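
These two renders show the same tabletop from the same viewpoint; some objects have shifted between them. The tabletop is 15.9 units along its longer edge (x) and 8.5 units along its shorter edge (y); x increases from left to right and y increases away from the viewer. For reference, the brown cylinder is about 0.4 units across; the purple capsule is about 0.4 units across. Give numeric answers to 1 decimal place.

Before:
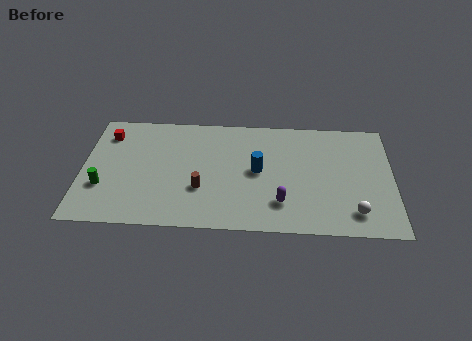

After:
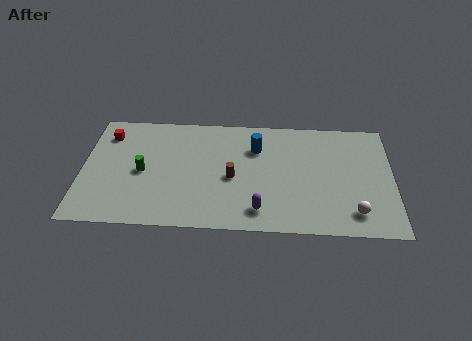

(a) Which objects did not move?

the red cube and the white sphere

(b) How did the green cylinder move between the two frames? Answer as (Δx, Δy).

(2.0, 1.2)

The green cylinder was at about (1.1, 2.8) and moved to about (3.1, 4.0).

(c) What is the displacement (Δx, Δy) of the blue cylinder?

(-0.1, 1.7)

The blue cylinder started near (9.0, 4.4) and ended near (8.9, 6.1).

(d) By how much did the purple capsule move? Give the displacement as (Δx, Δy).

(-1.1, -0.6)

The purple capsule was at about (10.2, 2.1) and moved to about (9.1, 1.5).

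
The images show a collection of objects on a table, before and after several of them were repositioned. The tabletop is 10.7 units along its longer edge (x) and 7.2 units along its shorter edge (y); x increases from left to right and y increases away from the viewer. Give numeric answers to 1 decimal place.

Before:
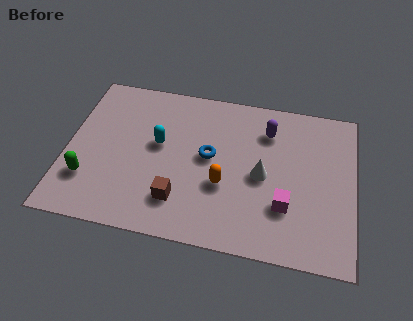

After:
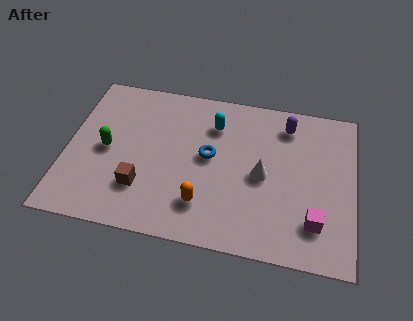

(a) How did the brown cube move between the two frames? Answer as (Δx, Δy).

(-1.4, 0.3)

From the two frames, the brown cube sits at roughly (4.3, 1.7) before and (2.9, 2.0) after.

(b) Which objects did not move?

the blue torus and the white cone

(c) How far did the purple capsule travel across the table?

0.8

The purple capsule moved from about (7.4, 5.5) to (8.1, 5.9), a distance of √(0.7² + 0.4²) ≈ 0.8.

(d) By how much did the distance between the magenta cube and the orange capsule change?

+1.7

They were about 2.4 units apart before and 4.1 after — 1.7 units further apart.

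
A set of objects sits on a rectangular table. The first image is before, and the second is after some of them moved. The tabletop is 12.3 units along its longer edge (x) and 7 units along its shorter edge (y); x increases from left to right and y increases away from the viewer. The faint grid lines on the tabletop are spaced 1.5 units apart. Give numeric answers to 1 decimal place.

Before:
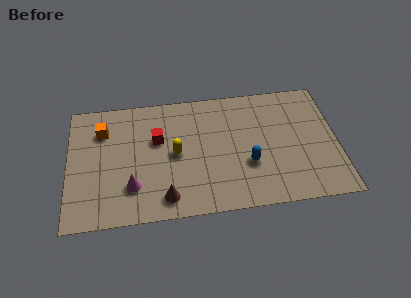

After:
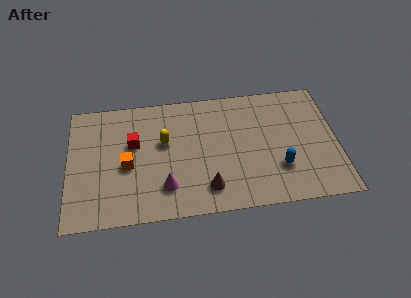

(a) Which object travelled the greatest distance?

the orange cube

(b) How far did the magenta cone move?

1.5

The magenta cone moved from about (2.9, 1.9) to (4.4, 1.7), a distance of √(1.5² + 0.2²) ≈ 1.5.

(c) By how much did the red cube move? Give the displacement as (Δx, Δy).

(-1.1, -0.1)

The red cube was at about (4.1, 4.4) and moved to about (3.0, 4.3).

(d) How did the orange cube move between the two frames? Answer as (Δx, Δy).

(1.1, -2.1)

From the two frames, the orange cube sits at roughly (1.6, 5.2) before and (2.7, 3.1) after.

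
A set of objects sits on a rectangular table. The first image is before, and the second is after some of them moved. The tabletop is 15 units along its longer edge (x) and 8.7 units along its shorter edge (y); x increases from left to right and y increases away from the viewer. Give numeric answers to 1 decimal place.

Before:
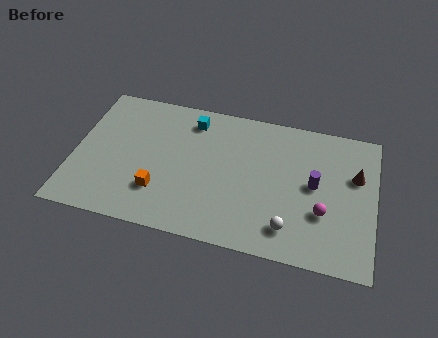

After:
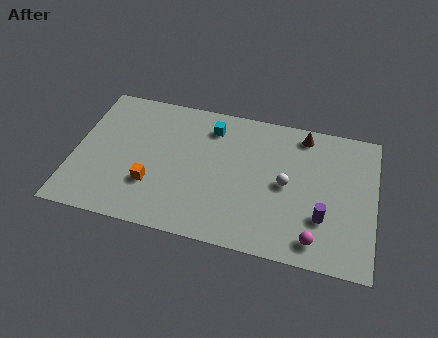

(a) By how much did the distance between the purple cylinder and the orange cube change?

+0.6

They were about 7.9 units apart before and 8.5 after — 0.6 units further apart.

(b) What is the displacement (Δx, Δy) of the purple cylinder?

(0.5, -1.9)

The purple cylinder started near (12.0, 4.6) and ended near (12.5, 2.7).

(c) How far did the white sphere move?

2.6

From (10.9, 1.7) to (10.6, 4.3), the white sphere covered √(0.3² + 2.6²) ≈ 2.6 units.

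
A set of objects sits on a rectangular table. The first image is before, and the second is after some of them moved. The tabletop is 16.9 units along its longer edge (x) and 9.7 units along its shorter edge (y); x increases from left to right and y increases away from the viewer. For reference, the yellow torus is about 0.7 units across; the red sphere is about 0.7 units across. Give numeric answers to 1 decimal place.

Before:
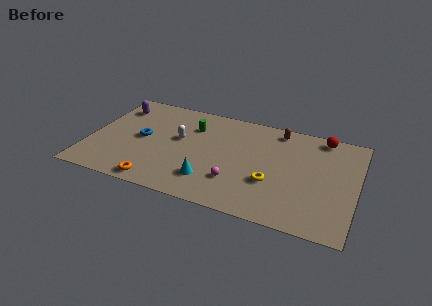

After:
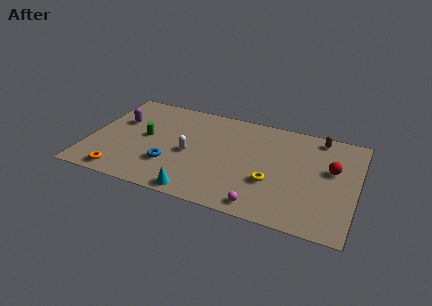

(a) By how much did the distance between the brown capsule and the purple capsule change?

+2.4

They were about 10.4 units apart before and 12.8 after — 2.4 units further apart.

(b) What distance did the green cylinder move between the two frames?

3.4

The green cylinder moved from about (6.3, 7.1) to (3.5, 5.1), a distance of √(2.8² + 2.0²) ≈ 3.4.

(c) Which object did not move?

the yellow torus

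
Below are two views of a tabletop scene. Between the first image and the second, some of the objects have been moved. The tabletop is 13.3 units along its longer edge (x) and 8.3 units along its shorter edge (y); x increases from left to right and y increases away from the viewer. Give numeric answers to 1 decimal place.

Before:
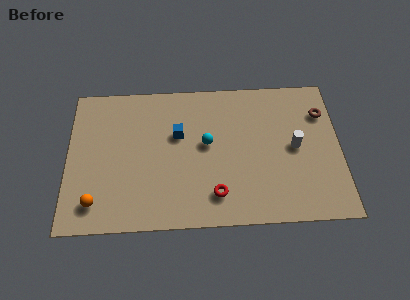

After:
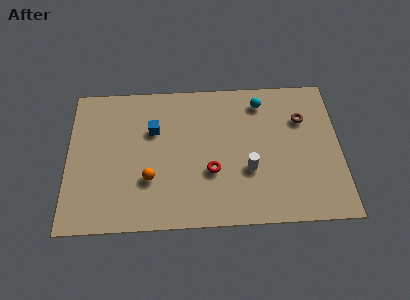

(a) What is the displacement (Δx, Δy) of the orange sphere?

(2.6, 1.2)

The orange sphere was at about (1.4, 1.5) and moved to about (4.0, 2.7).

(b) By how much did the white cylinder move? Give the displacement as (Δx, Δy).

(-2.3, -1.2)

The white cylinder started near (11.1, 4.2) and ended near (8.8, 3.0).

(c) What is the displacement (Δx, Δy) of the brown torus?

(-1.0, -0.3)

The brown torus started near (12.5, 6.1) and ended near (11.5, 5.8).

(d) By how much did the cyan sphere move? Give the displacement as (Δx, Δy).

(2.7, 2.3)

The cyan sphere started near (6.8, 4.6) and ended near (9.5, 6.9).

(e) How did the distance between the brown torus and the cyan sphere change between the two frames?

-3.6

The distance was about 5.9 in the first image and 2.3 in the second, so they moved 3.6 units closer together.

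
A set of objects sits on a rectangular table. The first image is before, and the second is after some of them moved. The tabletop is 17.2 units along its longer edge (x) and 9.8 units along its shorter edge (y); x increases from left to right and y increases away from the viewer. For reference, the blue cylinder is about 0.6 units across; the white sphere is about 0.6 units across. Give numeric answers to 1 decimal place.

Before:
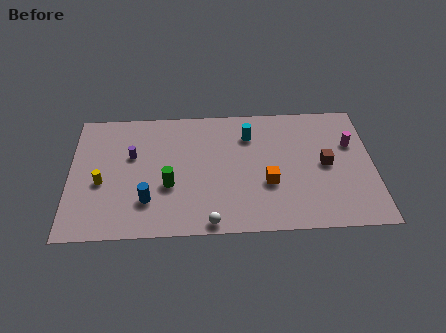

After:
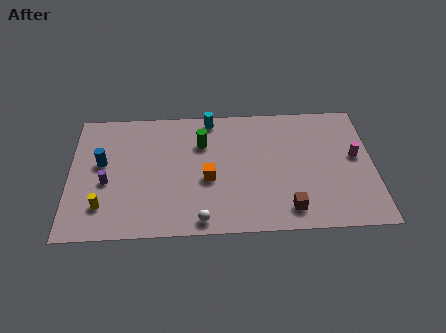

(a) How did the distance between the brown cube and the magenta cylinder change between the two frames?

+3.3

They were about 2.1 units apart before and 5.4 after — 3.3 units further apart.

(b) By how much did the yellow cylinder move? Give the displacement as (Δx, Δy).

(0.1, -1.8)

The yellow cylinder started near (1.8, 4.1) and ended near (1.9, 2.3).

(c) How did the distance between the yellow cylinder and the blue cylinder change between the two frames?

+0.3

They were about 3.0 units apart before and 3.3 after — 0.3 units further apart.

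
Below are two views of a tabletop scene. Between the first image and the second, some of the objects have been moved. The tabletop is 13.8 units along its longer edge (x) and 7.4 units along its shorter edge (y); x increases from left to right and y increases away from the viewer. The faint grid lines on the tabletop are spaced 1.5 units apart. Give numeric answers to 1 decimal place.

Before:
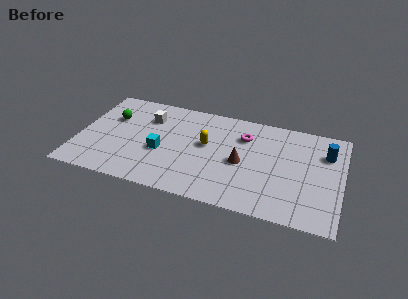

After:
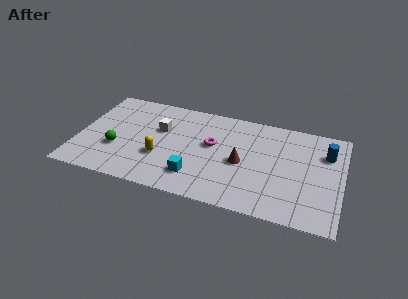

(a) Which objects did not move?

the blue cylinder and the brown cone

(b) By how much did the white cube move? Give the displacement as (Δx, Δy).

(0.7, -0.7)

The white cube started near (3.5, 5.4) and ended near (4.2, 4.7).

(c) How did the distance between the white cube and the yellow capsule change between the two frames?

-1.3

Before: roughly 3.4 units apart; after: 2.1. That's 1.3 units closer together.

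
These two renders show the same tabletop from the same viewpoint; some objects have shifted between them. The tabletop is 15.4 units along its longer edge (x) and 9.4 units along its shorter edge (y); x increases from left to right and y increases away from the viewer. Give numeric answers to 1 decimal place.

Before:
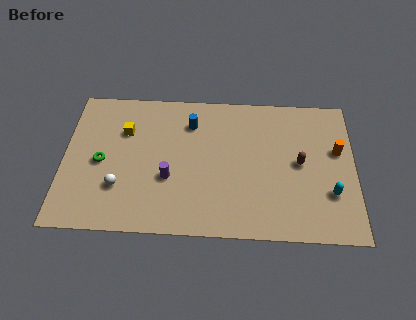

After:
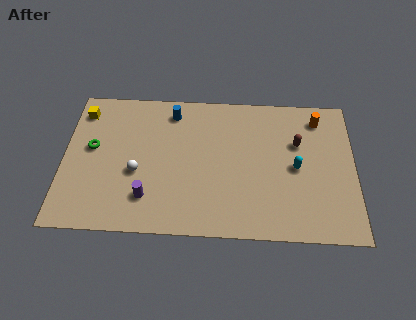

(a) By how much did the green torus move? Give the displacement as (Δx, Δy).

(-0.5, 0.9)

The green torus started near (2.0, 4.4) and ended near (1.5, 5.3).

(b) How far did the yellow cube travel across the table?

2.6

From (3.2, 6.5) to (0.9, 7.7), the yellow cube covered √(2.3² + 1.2²) ≈ 2.6 units.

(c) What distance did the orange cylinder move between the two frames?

2.3

From (14.5, 5.7) to (13.5, 7.8), the orange cylinder covered √(1.0² + 2.1²) ≈ 2.3 units.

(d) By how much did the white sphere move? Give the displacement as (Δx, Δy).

(0.9, 1.0)

From the two frames, the white sphere sits at roughly (3.0, 2.8) before and (3.9, 3.8) after.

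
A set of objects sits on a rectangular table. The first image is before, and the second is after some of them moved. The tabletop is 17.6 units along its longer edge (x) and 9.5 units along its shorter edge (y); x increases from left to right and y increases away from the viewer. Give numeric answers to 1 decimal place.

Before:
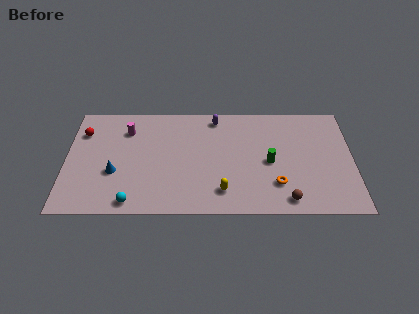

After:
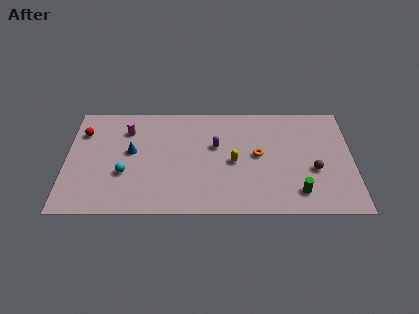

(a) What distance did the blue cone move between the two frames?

2.1

The blue cone moved from about (3.0, 3.5) to (4.0, 5.3), a distance of √(1.0² + 1.8²) ≈ 2.1.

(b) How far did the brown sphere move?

3.0

From (13.5, 1.2) to (15.2, 3.7), the brown sphere covered √(1.7² + 2.5²) ≈ 3.0 units.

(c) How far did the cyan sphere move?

2.5

The cyan sphere moved from about (4.1, 1.0) to (3.6, 3.4), a distance of √(0.5² + 2.4²) ≈ 2.5.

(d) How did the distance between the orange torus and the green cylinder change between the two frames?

+2.1

They were about 1.9 units apart before and 4.0 after — 2.1 units further apart.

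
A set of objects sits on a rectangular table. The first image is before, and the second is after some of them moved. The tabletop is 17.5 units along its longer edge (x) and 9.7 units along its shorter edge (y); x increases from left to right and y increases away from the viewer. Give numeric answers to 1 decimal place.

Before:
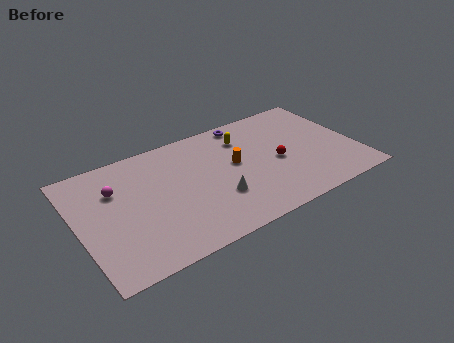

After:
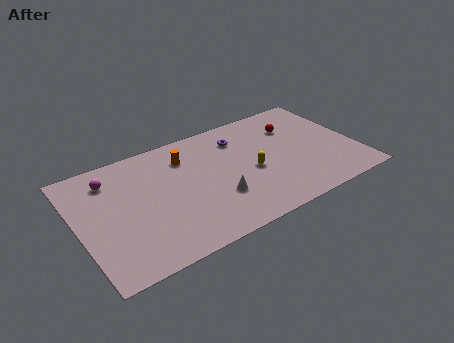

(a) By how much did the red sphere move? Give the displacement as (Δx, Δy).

(1.5, 2.6)

The red sphere was at about (12.5, 4.4) and moved to about (14.0, 7.0).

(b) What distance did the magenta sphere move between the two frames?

1.0

The magenta sphere was near (2.5, 6.7) before and (2.3, 7.7) after, so it travelled √(0.2² + 1.0²) ≈ 1.0 units.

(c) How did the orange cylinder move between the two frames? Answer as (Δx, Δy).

(-2.9, 2.0)

From the two frames, the orange cylinder sits at roughly (9.9, 5.4) before and (7.0, 7.4) after.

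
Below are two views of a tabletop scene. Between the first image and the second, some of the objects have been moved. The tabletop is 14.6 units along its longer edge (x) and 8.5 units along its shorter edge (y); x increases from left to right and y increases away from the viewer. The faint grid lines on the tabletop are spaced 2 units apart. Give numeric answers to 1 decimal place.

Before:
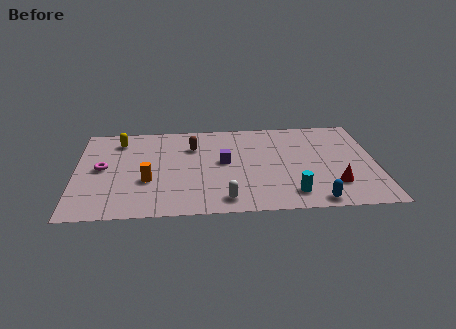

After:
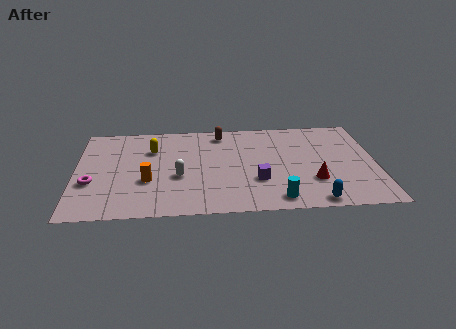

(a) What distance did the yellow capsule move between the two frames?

1.8

From (2.1, 6.9) to (3.7, 6.0), the yellow capsule covered √(1.6² + 0.9²) ≈ 1.8 units.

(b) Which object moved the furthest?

the white capsule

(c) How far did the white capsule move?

3.1

From (7.2, 1.2) to (5.0, 3.4), the white capsule covered √(2.2² + 2.2²) ≈ 3.1 units.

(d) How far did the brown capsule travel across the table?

1.8

From (5.7, 6.1) to (7.1, 7.3), the brown capsule covered √(1.4² + 1.2²) ≈ 1.8 units.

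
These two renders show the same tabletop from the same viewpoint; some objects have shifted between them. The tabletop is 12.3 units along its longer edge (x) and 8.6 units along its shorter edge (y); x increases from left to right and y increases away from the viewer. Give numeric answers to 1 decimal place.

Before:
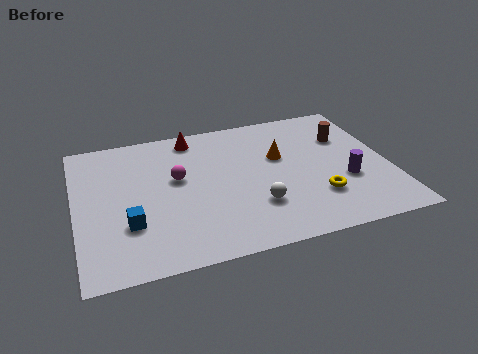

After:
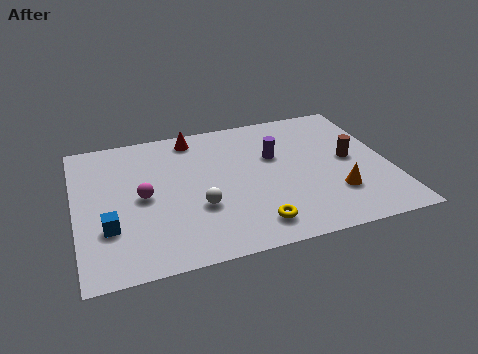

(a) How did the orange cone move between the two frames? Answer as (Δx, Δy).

(1.9, -2.9)

The orange cone was at about (8.1, 5.3) and moved to about (10.0, 2.4).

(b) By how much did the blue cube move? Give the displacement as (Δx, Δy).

(-0.8, 0.0)

The blue cube started near (2.0, 2.7) and ended near (1.2, 2.7).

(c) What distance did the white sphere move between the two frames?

2.3

From (6.9, 2.5) to (4.7, 3.0), the white sphere covered √(2.2² + 0.5²) ≈ 2.3 units.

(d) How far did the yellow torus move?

2.8

From (9.3, 2.4) to (6.7, 1.4), the yellow torus covered √(2.6² + 1.0²) ≈ 2.8 units.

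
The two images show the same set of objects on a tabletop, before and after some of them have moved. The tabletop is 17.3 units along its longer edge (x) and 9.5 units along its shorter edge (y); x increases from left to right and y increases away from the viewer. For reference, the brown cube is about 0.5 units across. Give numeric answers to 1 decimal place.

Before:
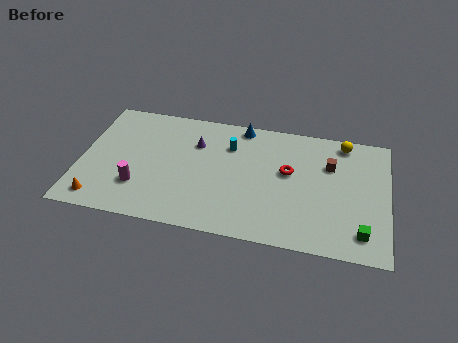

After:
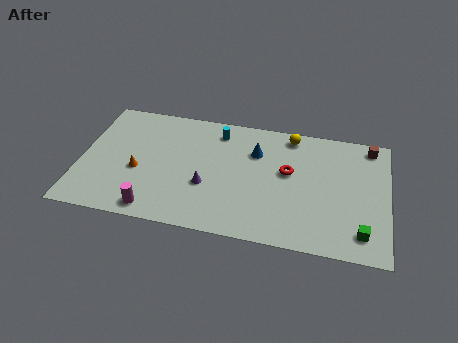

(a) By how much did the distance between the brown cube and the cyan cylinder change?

+2.9

Before: roughly 5.7 units apart; after: 8.6. That's 2.9 units further apart.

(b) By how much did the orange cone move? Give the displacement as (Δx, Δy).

(2.0, 2.6)

The orange cone started near (1.3, 1.3) and ended near (3.3, 3.9).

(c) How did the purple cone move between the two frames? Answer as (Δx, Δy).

(0.8, -3.2)

The purple cone was at about (6.4, 6.7) and moved to about (7.2, 3.5).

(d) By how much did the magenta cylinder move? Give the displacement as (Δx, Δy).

(1.0, -1.6)

The magenta cylinder was at about (3.4, 2.7) and moved to about (4.4, 1.1).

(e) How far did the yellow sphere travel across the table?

3.0

From (14.7, 8.4) to (11.7, 8.4), the yellow sphere covered √(3.0² + 0.0²) ≈ 3.0 units.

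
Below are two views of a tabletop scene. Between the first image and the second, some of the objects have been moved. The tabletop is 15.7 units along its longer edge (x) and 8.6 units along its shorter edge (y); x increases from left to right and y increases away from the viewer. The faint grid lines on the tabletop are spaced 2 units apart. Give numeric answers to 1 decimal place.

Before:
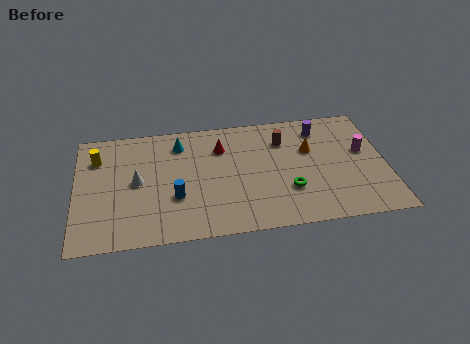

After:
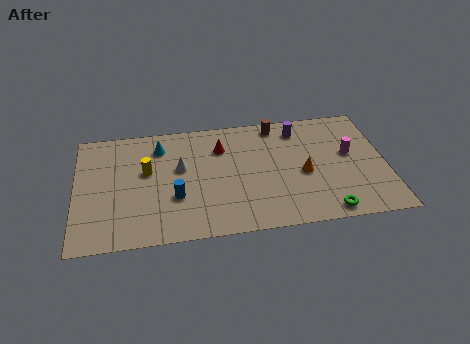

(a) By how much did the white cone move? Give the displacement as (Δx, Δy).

(2.2, 0.7)

The white cone was at about (3.1, 4.4) and moved to about (5.3, 5.1).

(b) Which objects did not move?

the blue cylinder and the red cone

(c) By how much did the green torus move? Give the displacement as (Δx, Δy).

(1.8, -1.8)

The green torus started near (10.7, 2.7) and ended near (12.5, 0.9).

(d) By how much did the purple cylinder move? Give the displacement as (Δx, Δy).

(-1.1, 0.1)

From the two frames, the purple cylinder sits at roughly (12.5, 7.0) before and (11.4, 7.1) after.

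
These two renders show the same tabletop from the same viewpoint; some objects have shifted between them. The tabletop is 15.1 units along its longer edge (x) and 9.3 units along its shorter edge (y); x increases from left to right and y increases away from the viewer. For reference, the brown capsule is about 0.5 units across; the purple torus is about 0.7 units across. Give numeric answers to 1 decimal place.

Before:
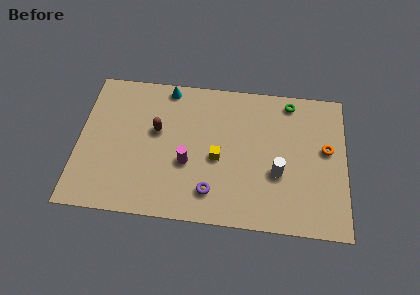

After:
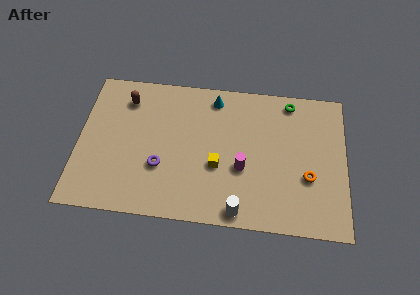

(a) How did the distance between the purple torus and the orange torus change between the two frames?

+1.1

The distance was about 7.2 in the first image and 8.3 in the second, so they moved 1.1 units further apart.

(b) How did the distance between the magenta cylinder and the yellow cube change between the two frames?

-0.4

The distance was about 1.8 in the first image and 1.4 in the second, so they moved 0.4 units closer together.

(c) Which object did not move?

the green torus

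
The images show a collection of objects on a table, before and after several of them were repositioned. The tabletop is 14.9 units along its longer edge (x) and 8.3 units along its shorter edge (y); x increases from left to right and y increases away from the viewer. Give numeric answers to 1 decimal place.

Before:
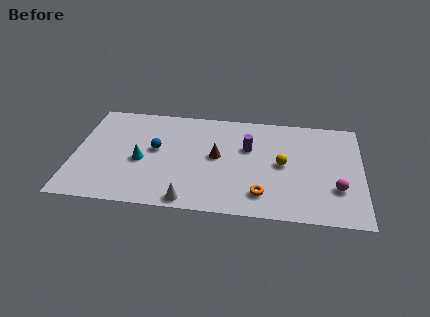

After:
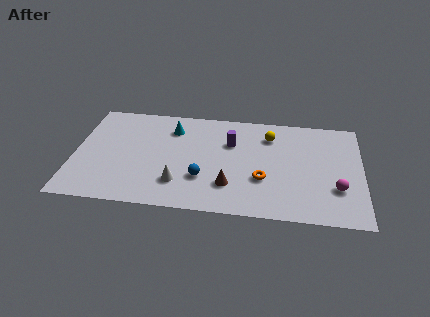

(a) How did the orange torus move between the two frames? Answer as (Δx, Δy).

(0.0, 1.2)

The orange torus started near (9.8, 1.7) and ended near (9.8, 2.9).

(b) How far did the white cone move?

1.4

The white cone moved from about (6.1, 0.8) to (5.5, 2.1), a distance of √(0.6² + 1.3²) ≈ 1.4.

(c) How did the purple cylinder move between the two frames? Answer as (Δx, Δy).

(-0.9, 0.3)

The purple cylinder was at about (9.0, 5.3) and moved to about (8.1, 5.6).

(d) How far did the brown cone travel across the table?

2.3

The brown cone was near (7.4, 4.4) before and (8.1, 2.2) after, so it travelled √(0.7² + 2.2²) ≈ 2.3 units.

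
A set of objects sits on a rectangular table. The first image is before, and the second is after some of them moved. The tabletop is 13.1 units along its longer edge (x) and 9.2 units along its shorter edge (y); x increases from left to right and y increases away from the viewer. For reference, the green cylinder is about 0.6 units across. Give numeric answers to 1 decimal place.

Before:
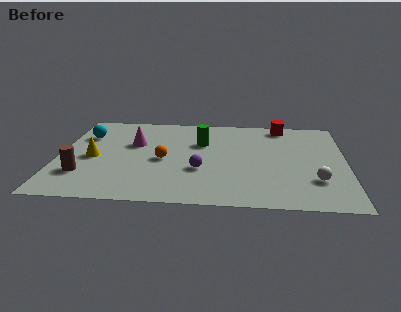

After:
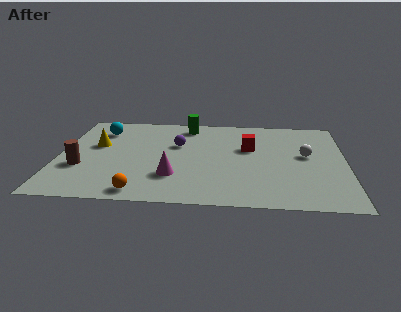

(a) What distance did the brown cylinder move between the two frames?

0.7

From (1.2, 2.5) to (1.1, 3.2), the brown cylinder covered √(0.1² + 0.7²) ≈ 0.7 units.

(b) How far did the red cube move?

2.9

From (10.2, 8.2) to (8.7, 5.7), the red cube covered √(1.5² + 2.5²) ≈ 2.9 units.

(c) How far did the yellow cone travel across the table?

1.3

The yellow cone moved from about (1.6, 4.2) to (1.7, 5.5), a distance of √(0.1² + 1.3²) ≈ 1.3.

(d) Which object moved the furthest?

the magenta cone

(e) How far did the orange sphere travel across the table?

3.3

The orange sphere was near (4.8, 4.2) before and (3.9, 1.0) after, so it travelled √(0.9² + 3.2²) ≈ 3.3 units.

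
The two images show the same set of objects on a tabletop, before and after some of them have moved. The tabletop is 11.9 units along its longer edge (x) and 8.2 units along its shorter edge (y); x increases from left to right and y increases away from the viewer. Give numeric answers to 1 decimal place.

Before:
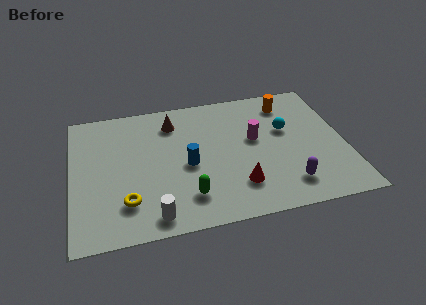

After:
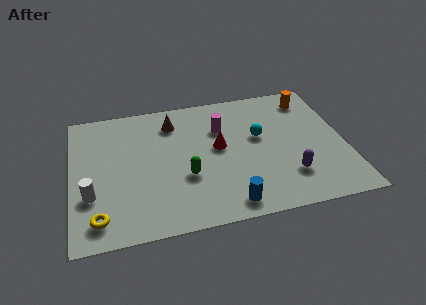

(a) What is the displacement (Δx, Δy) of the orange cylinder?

(1.0, 0.1)

From the two frames, the orange cylinder sits at roughly (9.6, 6.7) before and (10.6, 6.8) after.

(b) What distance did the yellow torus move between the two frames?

1.4

The yellow torus moved from about (2.3, 2.0) to (1.1, 1.3), a distance of √(1.2² + 0.7²) ≈ 1.4.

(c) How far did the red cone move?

2.6

The red cone was near (7.1, 2.0) before and (6.4, 4.5) after, so it travelled √(0.7² + 2.5²) ≈ 2.6 units.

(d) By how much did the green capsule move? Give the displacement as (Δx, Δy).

(0.0, 1.2)

The green capsule was at about (4.9, 1.8) and moved to about (4.9, 3.0).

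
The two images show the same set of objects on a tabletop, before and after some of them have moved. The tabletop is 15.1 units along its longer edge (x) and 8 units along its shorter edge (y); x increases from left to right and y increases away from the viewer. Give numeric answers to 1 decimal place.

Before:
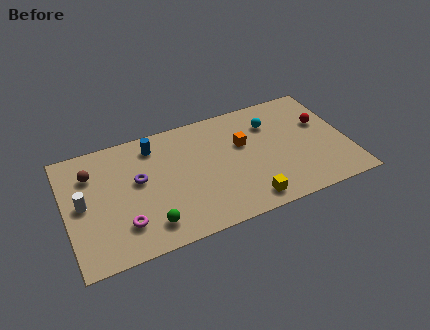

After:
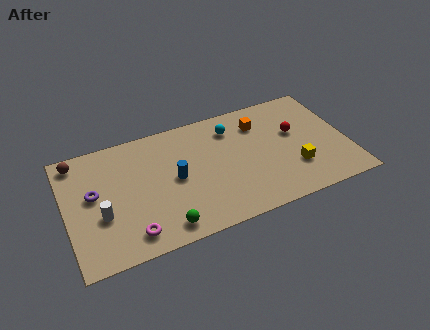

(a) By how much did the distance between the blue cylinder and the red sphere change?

-2.5

They were about 9.1 units apart before and 6.6 after — 2.5 units closer together.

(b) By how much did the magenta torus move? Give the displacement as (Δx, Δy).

(0.3, -0.7)

The magenta torus was at about (2.9, 2.0) and moved to about (3.2, 1.3).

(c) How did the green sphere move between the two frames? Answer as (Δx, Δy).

(0.7, -0.4)

The green sphere was at about (4.2, 1.5) and moved to about (4.9, 1.1).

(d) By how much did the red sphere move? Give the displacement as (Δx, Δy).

(-1.5, -0.2)

From the two frames, the red sphere sits at roughly (13.9, 5.0) before and (12.4, 4.8) after.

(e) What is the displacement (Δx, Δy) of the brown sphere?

(-0.7, 1.1)

The brown sphere started near (1.5, 5.9) and ended near (0.8, 7.0).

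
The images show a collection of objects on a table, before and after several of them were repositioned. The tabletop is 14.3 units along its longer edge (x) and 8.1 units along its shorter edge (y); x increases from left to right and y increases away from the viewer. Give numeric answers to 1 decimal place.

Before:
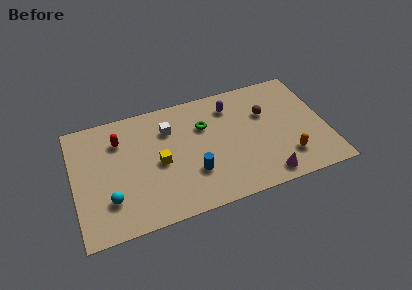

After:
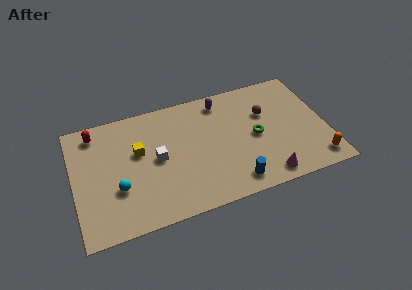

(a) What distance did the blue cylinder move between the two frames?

2.6

The blue cylinder moved from about (6.6, 2.5) to (8.8, 1.2), a distance of √(2.2² + 1.3²) ≈ 2.6.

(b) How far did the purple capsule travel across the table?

0.7

From (9.1, 6.4) to (8.6, 6.9), the purple capsule covered √(0.5² + 0.5²) ≈ 0.7 units.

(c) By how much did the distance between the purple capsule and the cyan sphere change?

-0.9

They were about 8.3 units apart before and 7.4 after — 0.9 units closer together.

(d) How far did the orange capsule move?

1.7

From (11.9, 1.9) to (13.5, 1.2), the orange capsule covered √(1.6² + 0.7²) ≈ 1.7 units.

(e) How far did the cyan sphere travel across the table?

0.8

The cyan sphere was near (1.9, 2.2) before and (2.4, 2.8) after, so it travelled √(0.5² + 0.6²) ≈ 0.8 units.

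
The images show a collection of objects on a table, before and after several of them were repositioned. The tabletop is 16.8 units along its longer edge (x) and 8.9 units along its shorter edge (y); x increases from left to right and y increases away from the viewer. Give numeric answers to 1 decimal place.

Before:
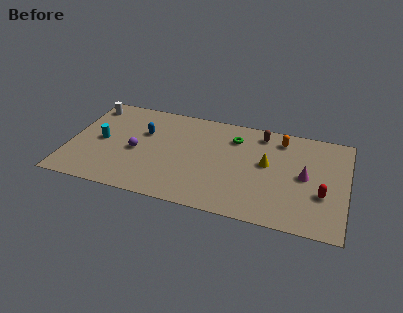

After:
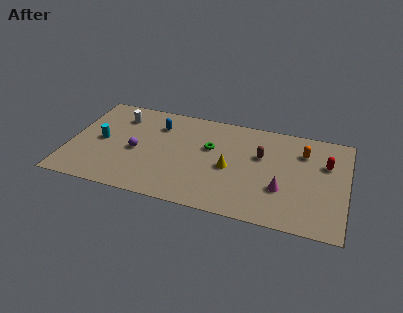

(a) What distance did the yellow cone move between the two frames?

2.4

The yellow cone moved from about (12.0, 5.0) to (9.8, 4.0), a distance of √(2.2² + 1.0²) ≈ 2.4.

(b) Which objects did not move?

the purple sphere and the cyan cylinder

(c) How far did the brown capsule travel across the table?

2.0

The brown capsule moved from about (11.5, 7.6) to (11.6, 5.6), a distance of √(0.1² + 2.0²) ≈ 2.0.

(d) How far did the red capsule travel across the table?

2.7

The red capsule moved from about (15.4, 3.2) to (15.5, 5.9), a distance of √(0.1² + 2.7²) ≈ 2.7.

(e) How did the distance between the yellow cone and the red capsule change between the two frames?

+2.2

The distance was about 3.8 in the first image and 6.0 in the second, so they moved 2.2 units further apart.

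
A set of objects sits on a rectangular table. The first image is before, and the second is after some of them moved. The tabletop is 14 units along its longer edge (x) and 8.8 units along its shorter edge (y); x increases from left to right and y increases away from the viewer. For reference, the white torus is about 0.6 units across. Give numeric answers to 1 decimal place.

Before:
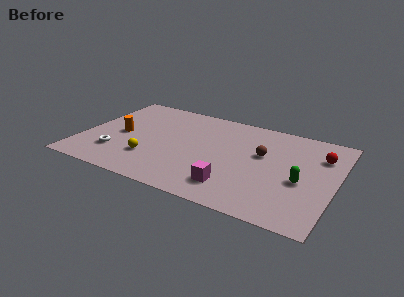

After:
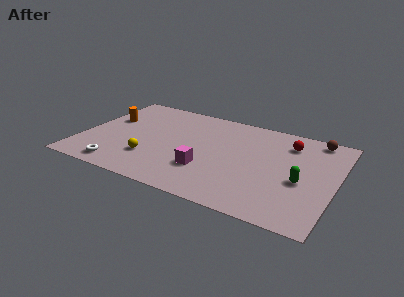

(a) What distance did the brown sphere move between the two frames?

3.7

From (9.9, 5.3) to (12.6, 7.9), the brown sphere covered √(2.7² + 2.6²) ≈ 3.7 units.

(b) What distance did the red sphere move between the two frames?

1.9

The red sphere moved from about (13.0, 6.4) to (11.2, 6.9), a distance of √(1.8² + 0.5²) ≈ 1.9.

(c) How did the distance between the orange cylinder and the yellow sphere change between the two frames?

+1.6

They were about 2.5 units apart before and 4.1 after — 1.6 units further apart.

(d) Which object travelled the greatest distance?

the brown sphere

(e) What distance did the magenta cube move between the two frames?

1.8

The magenta cube was near (8.7, 1.8) before and (7.1, 2.7) after, so it travelled √(1.6² + 0.9²) ≈ 1.8 units.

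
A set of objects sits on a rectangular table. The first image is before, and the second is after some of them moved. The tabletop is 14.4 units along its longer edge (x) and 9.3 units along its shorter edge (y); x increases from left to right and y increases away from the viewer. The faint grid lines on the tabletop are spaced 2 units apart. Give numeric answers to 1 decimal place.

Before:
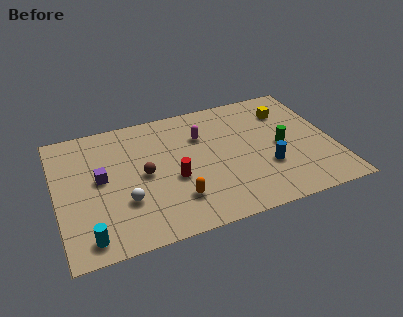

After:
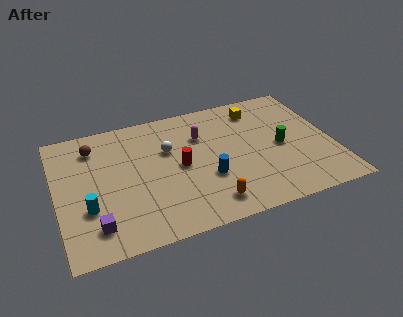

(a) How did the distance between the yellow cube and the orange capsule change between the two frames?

-1.0

The distance was about 7.9 in the first image and 6.9 in the second, so they moved 1.0 units closer together.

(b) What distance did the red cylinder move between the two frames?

0.9

The red cylinder was near (6.0, 3.8) before and (6.4, 4.6) after, so it travelled √(0.4² + 0.8²) ≈ 0.9 units.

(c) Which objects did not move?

the magenta capsule and the green cylinder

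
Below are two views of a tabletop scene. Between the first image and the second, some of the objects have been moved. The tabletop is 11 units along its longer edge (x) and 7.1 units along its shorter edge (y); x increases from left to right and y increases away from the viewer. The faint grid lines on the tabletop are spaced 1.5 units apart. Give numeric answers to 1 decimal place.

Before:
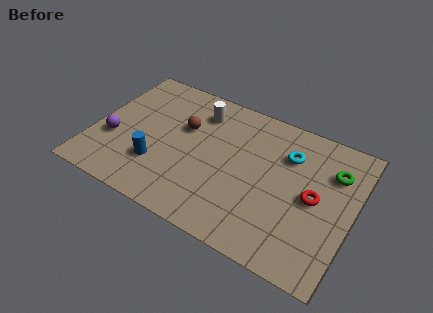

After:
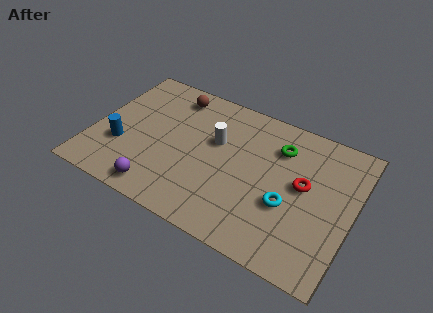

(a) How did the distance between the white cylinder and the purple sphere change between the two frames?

-0.5

The distance was about 4.5 in the first image and 4.0 in the second, so they moved 0.5 units closer together.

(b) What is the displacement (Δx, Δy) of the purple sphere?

(2.3, -1.7)

From the two frames, the purple sphere sits at roughly (0.9, 2.6) before and (3.2, 0.9) after.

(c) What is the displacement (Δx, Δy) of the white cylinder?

(0.9, -1.2)

The white cylinder started near (4.2, 5.6) and ended near (5.1, 4.4).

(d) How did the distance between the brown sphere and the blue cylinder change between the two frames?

+1.5

The distance was about 2.5 in the first image and 4.0 in the second, so they moved 1.5 units further apart.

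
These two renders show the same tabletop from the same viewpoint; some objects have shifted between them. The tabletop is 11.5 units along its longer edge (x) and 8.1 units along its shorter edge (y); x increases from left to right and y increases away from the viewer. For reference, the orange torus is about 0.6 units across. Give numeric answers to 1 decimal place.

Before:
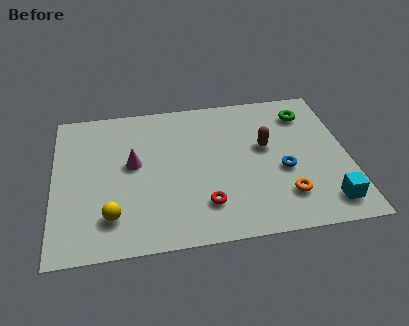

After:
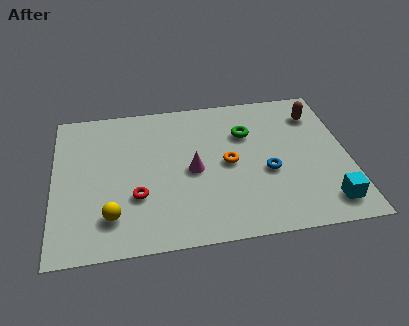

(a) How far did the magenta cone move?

2.4

From (3.1, 4.5) to (5.4, 3.8), the magenta cone covered √(2.3² + 0.7²) ≈ 2.4 units.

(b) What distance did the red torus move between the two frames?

2.7

The red torus was near (5.8, 1.9) before and (3.2, 2.7) after, so it travelled √(2.6² + 0.8²) ≈ 2.7 units.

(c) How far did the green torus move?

2.5

From (10.0, 6.4) to (7.6, 5.6), the green torus covered √(2.4² + 0.8²) ≈ 2.5 units.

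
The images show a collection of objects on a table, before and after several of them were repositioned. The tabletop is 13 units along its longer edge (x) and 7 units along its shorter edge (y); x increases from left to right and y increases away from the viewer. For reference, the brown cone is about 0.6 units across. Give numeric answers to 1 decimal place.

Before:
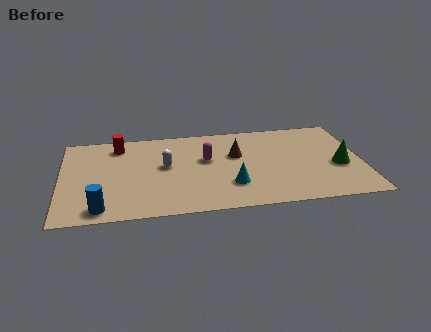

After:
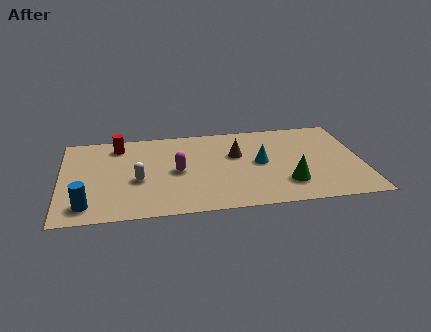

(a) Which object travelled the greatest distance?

the green cone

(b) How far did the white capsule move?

1.6

From (4.5, 3.9) to (3.3, 2.9), the white capsule covered √(1.2² + 1.0²) ≈ 1.6 units.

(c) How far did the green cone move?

2.5

The green cone moved from about (12.0, 2.9) to (9.7, 1.8), a distance of √(2.3² + 1.1²) ≈ 2.5.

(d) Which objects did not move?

the red cylinder and the brown cone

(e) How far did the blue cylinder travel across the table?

0.7

From (1.7, 0.9) to (1.1, 1.2), the blue cylinder covered √(0.6² + 0.3²) ≈ 0.7 units.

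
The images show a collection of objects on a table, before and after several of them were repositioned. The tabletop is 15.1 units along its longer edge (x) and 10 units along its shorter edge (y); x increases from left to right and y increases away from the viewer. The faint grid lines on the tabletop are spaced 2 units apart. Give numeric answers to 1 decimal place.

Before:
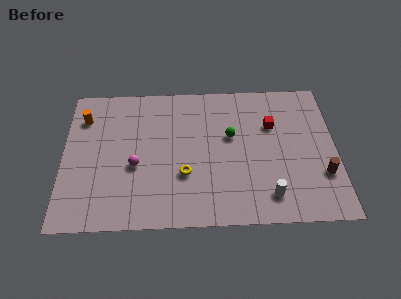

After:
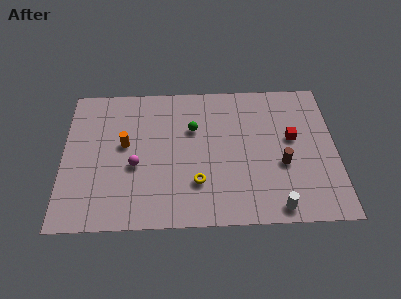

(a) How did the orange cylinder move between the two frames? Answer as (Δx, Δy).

(2.3, -2.0)

From the two frames, the orange cylinder sits at roughly (1.1, 7.6) before and (3.4, 5.6) after.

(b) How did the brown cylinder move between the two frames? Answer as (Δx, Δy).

(-2.2, 0.8)

The brown cylinder started near (14.3, 3.1) and ended near (12.1, 3.9).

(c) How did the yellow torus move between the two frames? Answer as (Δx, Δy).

(0.7, -0.6)

The yellow torus was at about (6.7, 3.4) and moved to about (7.4, 2.8).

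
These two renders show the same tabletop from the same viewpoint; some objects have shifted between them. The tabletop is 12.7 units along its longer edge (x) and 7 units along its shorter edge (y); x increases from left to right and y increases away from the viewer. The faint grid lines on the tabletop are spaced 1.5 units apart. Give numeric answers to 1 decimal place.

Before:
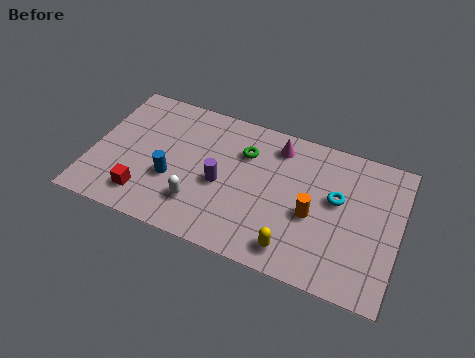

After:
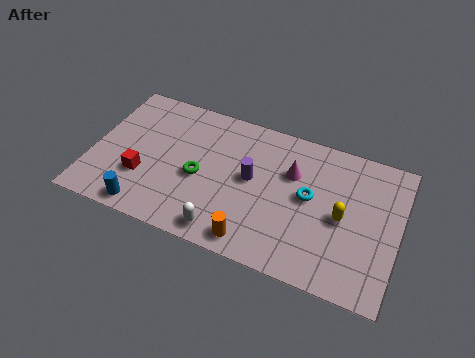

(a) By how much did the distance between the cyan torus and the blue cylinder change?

+0.3

The distance was about 6.9 in the first image and 7.2 in the second, so they moved 0.3 units further apart.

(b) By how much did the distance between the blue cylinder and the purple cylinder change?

+3.0

They were about 2.1 units apart before and 5.1 after — 3.0 units further apart.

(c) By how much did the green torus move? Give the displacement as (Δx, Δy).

(-1.7, -1.9)

The green torus was at about (6.2, 5.0) and moved to about (4.5, 3.1).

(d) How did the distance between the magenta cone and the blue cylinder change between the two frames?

+1.7

They were about 5.2 units apart before and 6.9 after — 1.7 units further apart.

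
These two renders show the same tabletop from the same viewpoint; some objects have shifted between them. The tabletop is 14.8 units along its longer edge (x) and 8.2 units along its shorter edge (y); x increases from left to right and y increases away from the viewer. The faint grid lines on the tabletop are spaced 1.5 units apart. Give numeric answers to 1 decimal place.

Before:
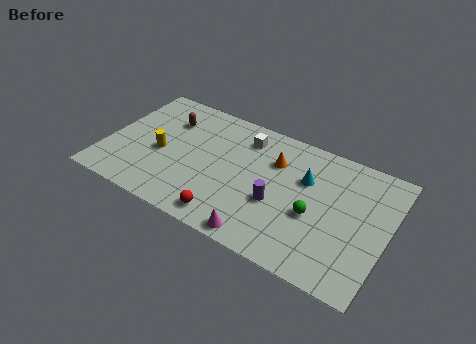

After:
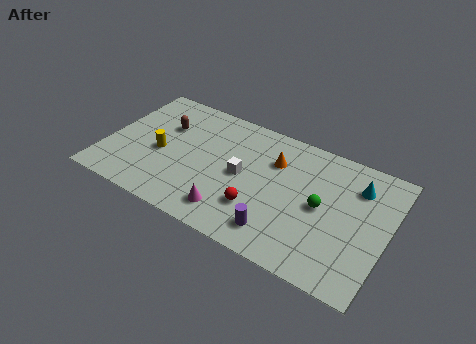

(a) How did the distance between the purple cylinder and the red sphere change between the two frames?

-1.6

The distance was about 3.1 in the first image and 1.5 in the second, so they moved 1.6 units closer together.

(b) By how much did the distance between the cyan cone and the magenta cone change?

+2.7

Before: roughly 4.9 units apart; after: 7.6. That's 2.7 units further apart.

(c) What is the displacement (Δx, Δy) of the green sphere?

(0.3, 0.7)

The green sphere was at about (11.1, 3.4) and moved to about (11.4, 4.1).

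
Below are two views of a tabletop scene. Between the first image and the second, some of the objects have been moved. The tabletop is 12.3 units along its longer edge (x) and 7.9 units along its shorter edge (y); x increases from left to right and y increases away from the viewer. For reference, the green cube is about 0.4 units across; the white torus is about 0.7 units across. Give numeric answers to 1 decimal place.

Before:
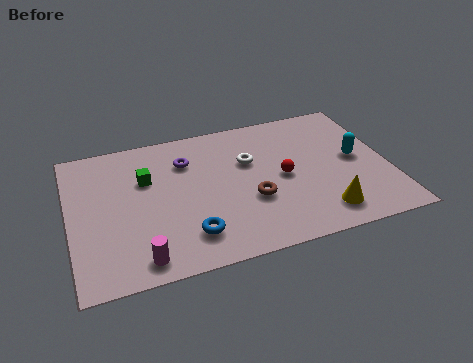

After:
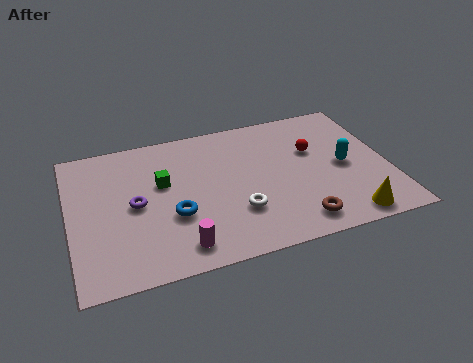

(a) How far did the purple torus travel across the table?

2.8

From (4.6, 5.8) to (2.5, 3.9), the purple torus covered √(2.1² + 1.9²) ≈ 2.8 units.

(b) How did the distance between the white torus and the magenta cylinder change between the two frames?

-3.5

They were about 6.1 units apart before and 2.6 after — 3.5 units closer together.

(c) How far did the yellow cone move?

1.0

The yellow cone moved from about (9.5, 1.4) to (10.4, 0.9), a distance of √(0.9² + 0.5²) ≈ 1.0.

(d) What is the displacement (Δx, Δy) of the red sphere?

(1.3, 1.2)

From the two frames, the red sphere sits at roughly (8.2, 3.8) before and (9.5, 5.0) after.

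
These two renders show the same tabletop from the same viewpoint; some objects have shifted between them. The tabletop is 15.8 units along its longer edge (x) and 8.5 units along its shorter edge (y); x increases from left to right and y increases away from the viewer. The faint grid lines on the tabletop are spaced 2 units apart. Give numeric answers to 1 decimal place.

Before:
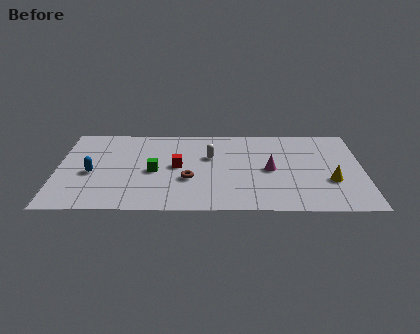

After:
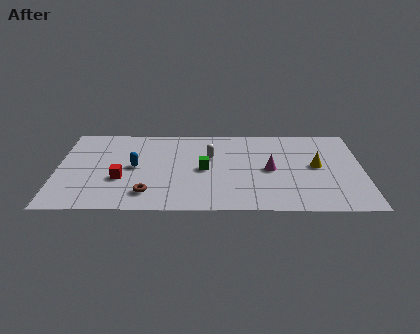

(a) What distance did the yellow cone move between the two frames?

1.7

The yellow cone was near (14.1, 3.0) before and (13.4, 4.5) after, so it travelled √(0.7² + 1.5²) ≈ 1.7 units.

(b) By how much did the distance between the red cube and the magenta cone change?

+3.0

They were about 4.8 units apart before and 7.8 after — 3.0 units further apart.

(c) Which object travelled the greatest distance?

the red cube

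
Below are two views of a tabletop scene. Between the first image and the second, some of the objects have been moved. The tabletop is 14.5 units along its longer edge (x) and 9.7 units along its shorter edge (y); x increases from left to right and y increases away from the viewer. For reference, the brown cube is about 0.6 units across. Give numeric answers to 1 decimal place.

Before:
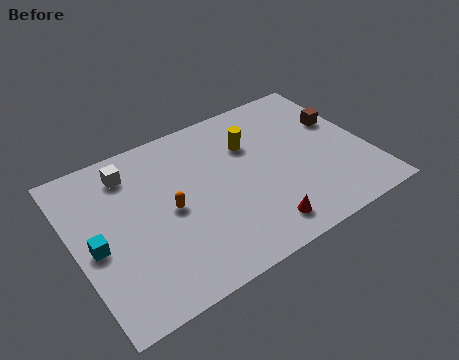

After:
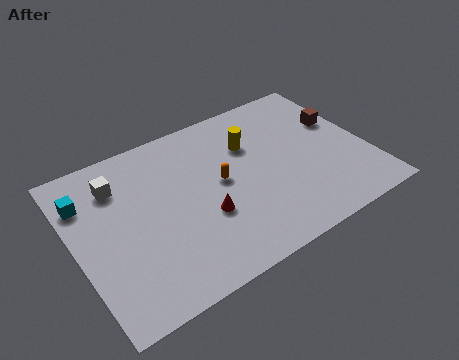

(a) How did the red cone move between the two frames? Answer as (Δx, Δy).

(-2.4, 2.0)

From the two frames, the red cone sits at roughly (8.5, 1.5) before and (6.1, 3.5) after.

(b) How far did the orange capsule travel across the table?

2.6

The orange capsule was near (4.6, 4.7) before and (7.2, 5.1) after, so it travelled √(2.6² + 0.4²) ≈ 2.6 units.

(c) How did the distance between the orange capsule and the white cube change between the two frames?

+1.8

They were about 3.5 units apart before and 5.3 after — 1.8 units further apart.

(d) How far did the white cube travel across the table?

0.9

From (3.1, 7.9) to (2.4, 7.4), the white cube covered √(0.7² + 0.5²) ≈ 0.9 units.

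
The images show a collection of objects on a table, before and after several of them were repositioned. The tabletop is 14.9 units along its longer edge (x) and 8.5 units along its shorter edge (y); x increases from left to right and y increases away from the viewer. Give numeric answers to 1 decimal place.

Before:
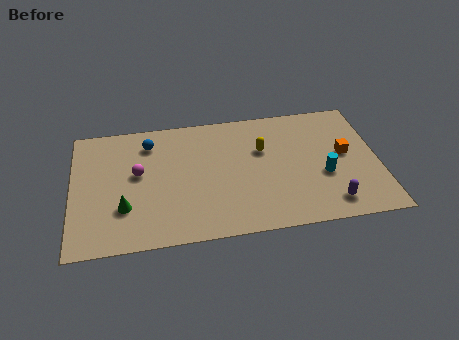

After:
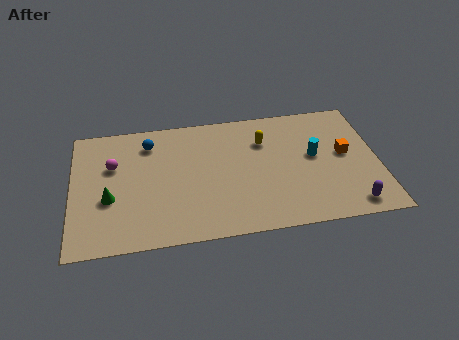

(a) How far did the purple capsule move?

1.0

From (12.4, 1.4) to (13.4, 1.1), the purple capsule covered √(1.0² + 0.3²) ≈ 1.0 units.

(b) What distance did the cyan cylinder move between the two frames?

1.5

From (12.2, 3.3) to (11.8, 4.7), the cyan cylinder covered √(0.4² + 1.4²) ≈ 1.5 units.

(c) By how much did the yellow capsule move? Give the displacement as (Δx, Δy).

(0.1, 0.6)

From the two frames, the yellow capsule sits at roughly (9.3, 5.5) before and (9.4, 6.1) after.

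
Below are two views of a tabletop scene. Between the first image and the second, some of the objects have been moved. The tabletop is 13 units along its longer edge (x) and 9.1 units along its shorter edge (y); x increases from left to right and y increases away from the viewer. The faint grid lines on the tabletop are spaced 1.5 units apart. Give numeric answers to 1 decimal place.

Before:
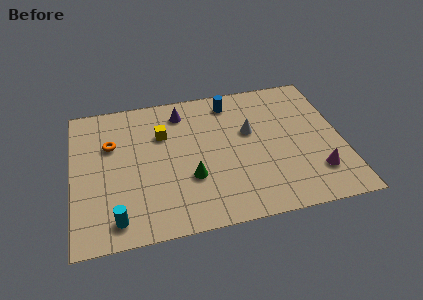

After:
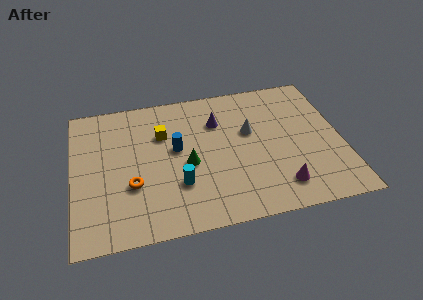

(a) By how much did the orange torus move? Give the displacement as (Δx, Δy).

(0.9, -2.8)

The orange torus was at about (1.9, 6.0) and moved to about (2.8, 3.2).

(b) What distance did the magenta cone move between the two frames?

1.9

The magenta cone moved from about (11.6, 2.2) to (9.8, 1.7), a distance of √(1.8² + 0.5²) ≈ 1.9.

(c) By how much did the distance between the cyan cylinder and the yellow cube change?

-2.0

They were about 5.5 units apart before and 3.5 after — 2.0 units closer together.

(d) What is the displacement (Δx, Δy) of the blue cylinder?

(-2.8, -2.6)

The blue cylinder was at about (7.8, 7.7) and moved to about (5.0, 5.1).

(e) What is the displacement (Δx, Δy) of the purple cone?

(1.7, -1.0)

The purple cone was at about (5.4, 7.5) and moved to about (7.1, 6.5).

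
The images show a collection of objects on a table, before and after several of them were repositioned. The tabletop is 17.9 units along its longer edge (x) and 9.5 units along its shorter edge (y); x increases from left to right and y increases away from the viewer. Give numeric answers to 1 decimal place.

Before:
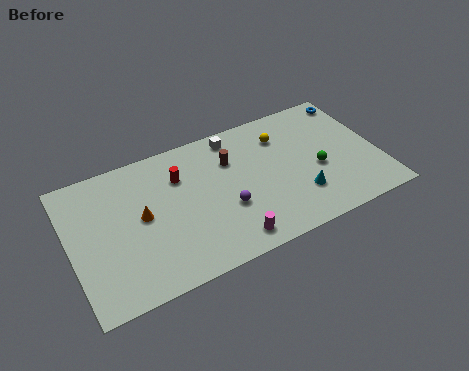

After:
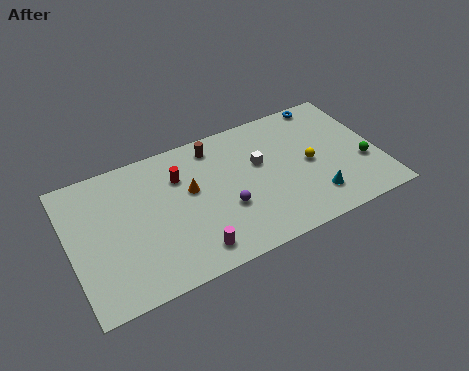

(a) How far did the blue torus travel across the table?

1.6

The blue torus moved from about (17.1, 8.3) to (15.5, 8.7), a distance of √(1.6² + 0.4²) ≈ 1.6.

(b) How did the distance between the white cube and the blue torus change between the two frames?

-1.9

Before: roughly 7.2 units apart; after: 5.3. That's 1.9 units closer together.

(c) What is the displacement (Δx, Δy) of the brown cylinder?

(-0.8, 1.4)

From the two frames, the brown cylinder sits at roughly (9.5, 6.7) before and (8.7, 8.1) after.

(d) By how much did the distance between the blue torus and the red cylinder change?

-1.5

The distance was about 10.7 in the first image and 9.2 in the second, so they moved 1.5 units closer together.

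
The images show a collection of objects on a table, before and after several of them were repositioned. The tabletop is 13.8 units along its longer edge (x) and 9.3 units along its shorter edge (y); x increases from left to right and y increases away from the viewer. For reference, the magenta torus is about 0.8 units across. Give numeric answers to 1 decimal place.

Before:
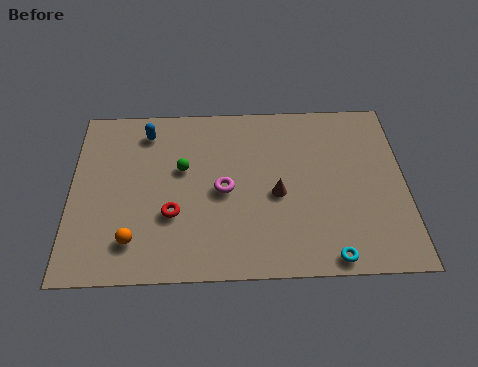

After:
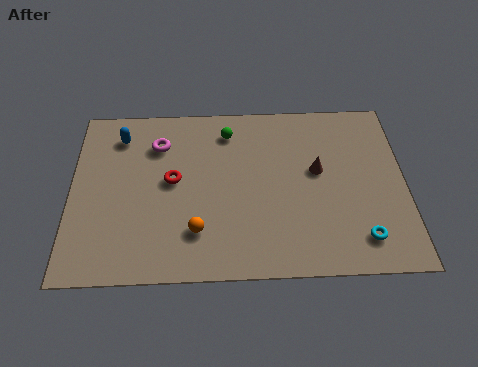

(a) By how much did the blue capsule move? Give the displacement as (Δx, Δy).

(-1.1, -0.2)

The blue capsule was at about (3.1, 7.7) and moved to about (2.0, 7.5).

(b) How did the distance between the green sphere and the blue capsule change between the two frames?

+1.9

The distance was about 2.6 in the first image and 4.5 in the second, so they moved 1.9 units further apart.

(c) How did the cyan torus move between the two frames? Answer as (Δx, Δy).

(1.3, 0.9)

The cyan torus was at about (10.6, 0.8) and moved to about (11.9, 1.7).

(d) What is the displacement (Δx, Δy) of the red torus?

(0.0, 1.8)

The red torus was at about (4.2, 3.2) and moved to about (4.2, 5.0).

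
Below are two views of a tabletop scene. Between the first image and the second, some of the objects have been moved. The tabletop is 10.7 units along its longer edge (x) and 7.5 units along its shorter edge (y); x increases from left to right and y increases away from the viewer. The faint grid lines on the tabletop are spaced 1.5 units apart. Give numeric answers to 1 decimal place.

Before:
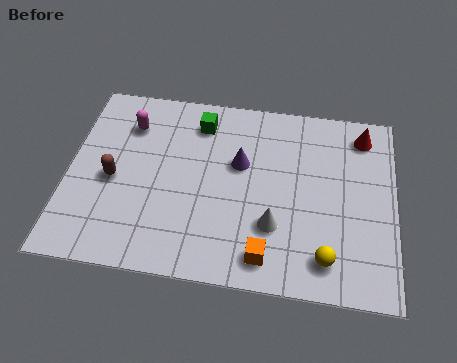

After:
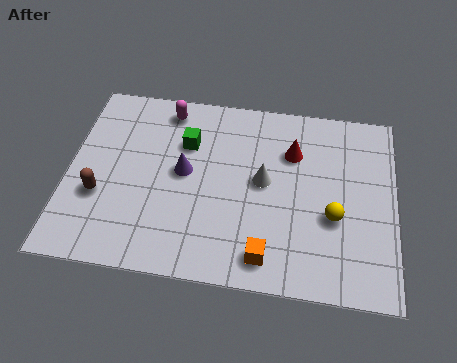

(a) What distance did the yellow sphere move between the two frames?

1.6

From (8.5, 1.3) to (8.7, 2.9), the yellow sphere covered √(0.2² + 1.6²) ≈ 1.6 units.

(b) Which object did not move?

the orange cube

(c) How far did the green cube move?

1.0

The green cube moved from about (4.2, 6.1) to (3.8, 5.2), a distance of √(0.4² + 0.9²) ≈ 1.0.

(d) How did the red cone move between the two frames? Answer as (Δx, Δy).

(-2.3, -1.0)

From the two frames, the red cone sits at roughly (9.6, 6.3) before and (7.3, 5.3) after.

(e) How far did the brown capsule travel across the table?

0.8

From (1.5, 3.4) to (1.1, 2.7), the brown capsule covered √(0.4² + 0.7²) ≈ 0.8 units.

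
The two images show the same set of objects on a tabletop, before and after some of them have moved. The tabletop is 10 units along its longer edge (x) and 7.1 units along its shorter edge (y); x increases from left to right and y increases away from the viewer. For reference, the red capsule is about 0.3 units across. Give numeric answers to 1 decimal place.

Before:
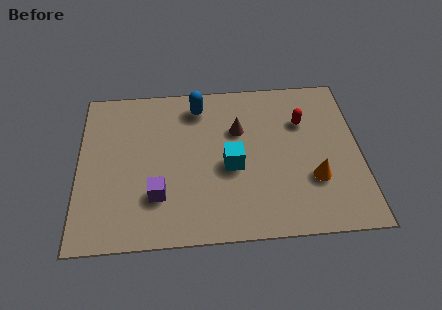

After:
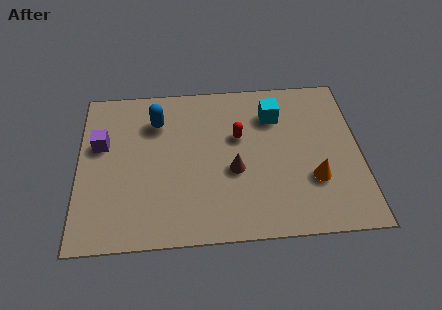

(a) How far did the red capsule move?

2.4

The red capsule moved from about (8.0, 4.9) to (5.7, 4.4), a distance of √(2.3² + 0.5²) ≈ 2.4.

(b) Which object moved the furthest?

the purple cube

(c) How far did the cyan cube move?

2.7

From (5.4, 3.1) to (7.0, 5.3), the cyan cube covered √(1.6² + 2.2²) ≈ 2.7 units.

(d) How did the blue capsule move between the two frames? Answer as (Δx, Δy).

(-1.5, -0.6)

The blue capsule was at about (4.3, 5.9) and moved to about (2.8, 5.3).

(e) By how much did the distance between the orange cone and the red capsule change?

+0.7

Before: roughly 2.6 units apart; after: 3.3. That's 0.7 units further apart.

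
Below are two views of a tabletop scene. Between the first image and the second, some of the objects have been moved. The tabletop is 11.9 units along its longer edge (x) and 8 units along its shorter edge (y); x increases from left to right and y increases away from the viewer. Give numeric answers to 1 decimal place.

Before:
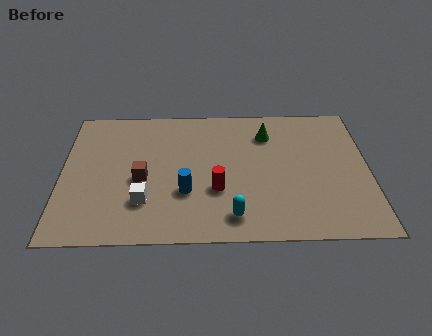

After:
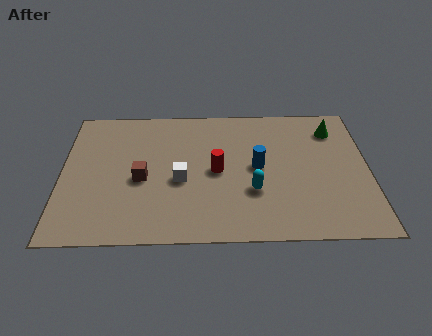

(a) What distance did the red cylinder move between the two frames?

1.1

The red cylinder moved from about (6.0, 2.8) to (6.0, 3.9), a distance of √(0.0² + 1.1²) ≈ 1.1.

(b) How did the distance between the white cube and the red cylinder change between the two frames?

-1.4

Before: roughly 2.9 units apart; after: 1.5. That's 1.4 units closer together.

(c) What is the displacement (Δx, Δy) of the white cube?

(1.4, 1.2)

From the two frames, the white cube sits at roughly (3.2, 2.2) before and (4.6, 3.4) after.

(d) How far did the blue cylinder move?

3.1

From (4.8, 2.7) to (7.6, 4.1), the blue cylinder covered √(2.8² + 1.4²) ≈ 3.1 units.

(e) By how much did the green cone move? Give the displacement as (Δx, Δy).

(2.6, 0.2)

From the two frames, the green cone sits at roughly (8.0, 6.1) before and (10.6, 6.3) after.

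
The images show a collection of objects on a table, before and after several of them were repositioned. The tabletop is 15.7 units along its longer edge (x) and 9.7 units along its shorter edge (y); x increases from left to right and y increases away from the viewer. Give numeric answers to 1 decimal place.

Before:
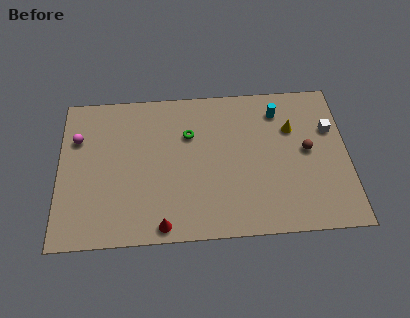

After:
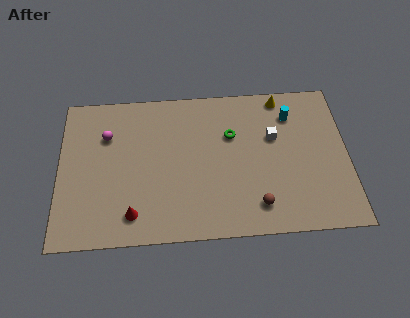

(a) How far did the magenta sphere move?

1.6

From (1.0, 6.7) to (2.6, 6.8), the magenta sphere covered √(1.6² + 0.1²) ≈ 1.6 units.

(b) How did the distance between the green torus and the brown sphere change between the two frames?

-1.8

The distance was about 6.6 in the first image and 4.8 in the second, so they moved 1.8 units closer together.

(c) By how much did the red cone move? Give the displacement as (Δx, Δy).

(-1.6, 0.8)

The red cone started near (5.6, 0.9) and ended near (4.0, 1.7).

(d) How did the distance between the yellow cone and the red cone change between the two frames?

+1.7

They were about 9.1 units apart before and 10.8 after — 1.7 units further apart.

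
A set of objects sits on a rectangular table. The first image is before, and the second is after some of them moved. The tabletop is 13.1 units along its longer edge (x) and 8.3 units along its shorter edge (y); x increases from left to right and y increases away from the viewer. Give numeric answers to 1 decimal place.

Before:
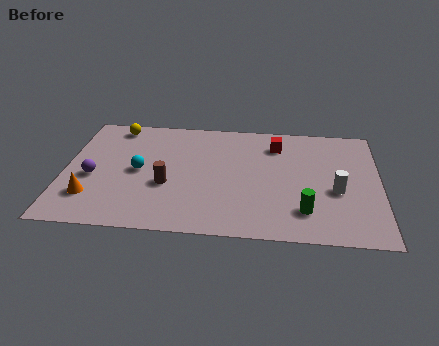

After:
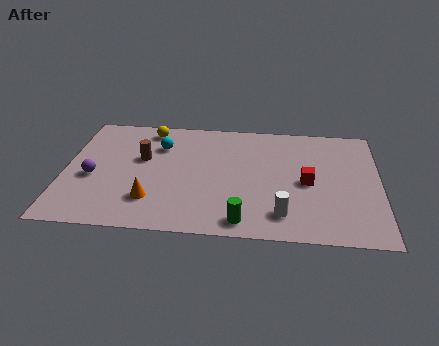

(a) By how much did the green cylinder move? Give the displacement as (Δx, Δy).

(-2.5, -0.9)

The green cylinder started near (10.0, 1.9) and ended near (7.5, 1.0).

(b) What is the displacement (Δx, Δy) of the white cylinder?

(-2.2, -1.8)

The white cylinder was at about (11.3, 3.4) and moved to about (9.1, 1.6).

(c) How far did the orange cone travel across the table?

2.5

From (1.2, 2.1) to (3.7, 2.1), the orange cone covered √(2.5² + 0.0²) ≈ 2.5 units.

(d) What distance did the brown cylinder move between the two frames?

2.1

The brown cylinder moved from about (4.3, 3.2) to (3.2, 5.0), a distance of √(1.1² + 1.8²) ≈ 2.1.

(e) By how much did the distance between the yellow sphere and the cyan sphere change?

-2.1

The distance was about 3.4 in the first image and 1.3 in the second, so they moved 2.1 units closer together.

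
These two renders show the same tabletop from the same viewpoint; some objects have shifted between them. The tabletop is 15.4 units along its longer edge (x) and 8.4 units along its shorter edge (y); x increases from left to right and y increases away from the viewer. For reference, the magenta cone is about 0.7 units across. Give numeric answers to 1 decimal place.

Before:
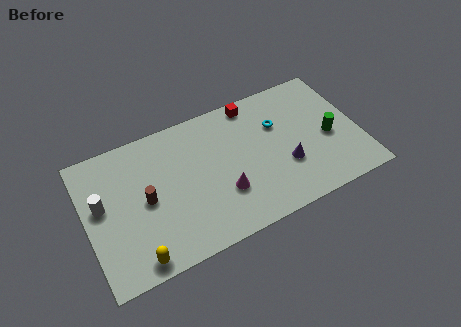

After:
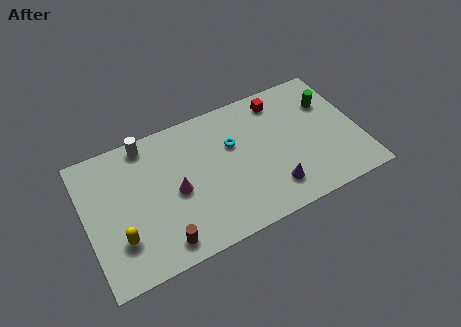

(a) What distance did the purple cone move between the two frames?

1.4

The purple cone moved from about (11.1, 2.9) to (10.2, 1.8), a distance of √(0.9² + 1.1²) ≈ 1.4.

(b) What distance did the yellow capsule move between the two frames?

1.7

The yellow capsule was near (2.4, 0.9) before and (1.7, 2.4) after, so it travelled √(0.7² + 1.5²) ≈ 1.7 units.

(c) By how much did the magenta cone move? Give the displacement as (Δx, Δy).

(-2.5, 1.2)

The magenta cone started near (7.5, 2.7) and ended near (5.0, 3.9).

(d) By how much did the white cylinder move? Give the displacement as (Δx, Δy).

(2.8, 2.7)

The white cylinder started near (0.9, 4.8) and ended near (3.7, 7.5).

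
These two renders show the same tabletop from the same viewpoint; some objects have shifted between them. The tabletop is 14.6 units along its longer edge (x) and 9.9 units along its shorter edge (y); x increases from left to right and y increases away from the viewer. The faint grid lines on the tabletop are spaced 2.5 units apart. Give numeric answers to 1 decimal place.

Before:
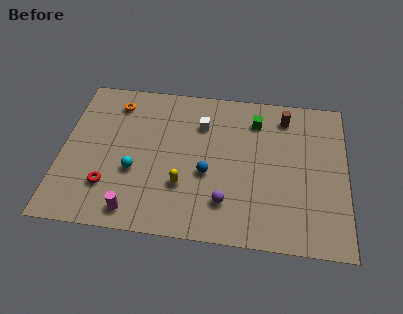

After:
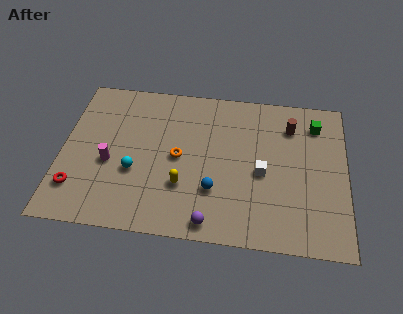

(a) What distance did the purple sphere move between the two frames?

1.5

The purple sphere moved from about (8.5, 2.3) to (7.8, 1.0), a distance of √(0.7² + 1.3²) ≈ 1.5.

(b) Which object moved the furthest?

the orange torus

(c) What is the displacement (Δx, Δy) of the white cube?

(3.2, -2.8)

The white cube was at about (7.1, 7.2) and moved to about (10.3, 4.4).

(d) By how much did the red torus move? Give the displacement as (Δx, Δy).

(-1.6, -0.3)

From the two frames, the red torus sits at roughly (2.5, 2.6) before and (0.9, 2.3) after.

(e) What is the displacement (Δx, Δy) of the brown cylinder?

(0.3, -0.6)

From the two frames, the brown cylinder sits at roughly (11.4, 8.2) before and (11.7, 7.6) after.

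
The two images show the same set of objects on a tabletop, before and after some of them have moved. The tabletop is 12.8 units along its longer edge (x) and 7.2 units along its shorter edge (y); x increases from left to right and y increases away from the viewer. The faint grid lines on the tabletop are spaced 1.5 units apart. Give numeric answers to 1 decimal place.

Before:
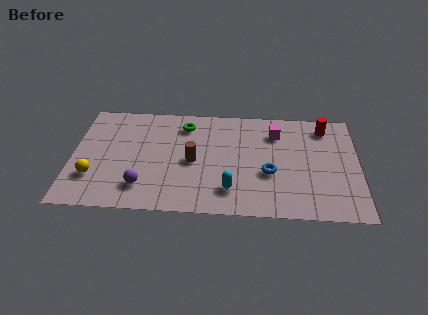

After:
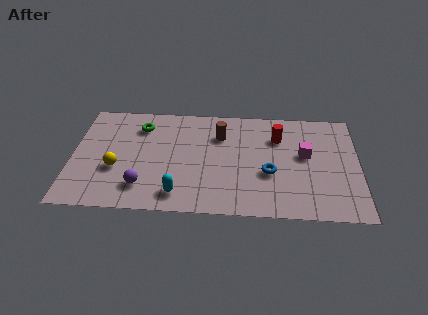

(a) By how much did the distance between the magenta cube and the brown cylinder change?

-0.3

Before: roughly 4.3 units apart; after: 4.0. That's 0.3 units closer together.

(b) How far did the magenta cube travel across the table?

1.9

From (9.1, 5.5) to (10.4, 4.1), the magenta cube covered √(1.3² + 1.4²) ≈ 1.9 units.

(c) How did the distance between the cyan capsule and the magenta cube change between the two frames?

+1.9

The distance was about 4.4 in the first image and 6.3 in the second, so they moved 1.9 units further apart.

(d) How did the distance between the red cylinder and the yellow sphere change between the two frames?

-3.4

They were about 11.0 units apart before and 7.6 after — 3.4 units closer together.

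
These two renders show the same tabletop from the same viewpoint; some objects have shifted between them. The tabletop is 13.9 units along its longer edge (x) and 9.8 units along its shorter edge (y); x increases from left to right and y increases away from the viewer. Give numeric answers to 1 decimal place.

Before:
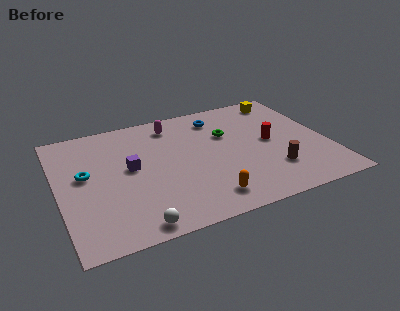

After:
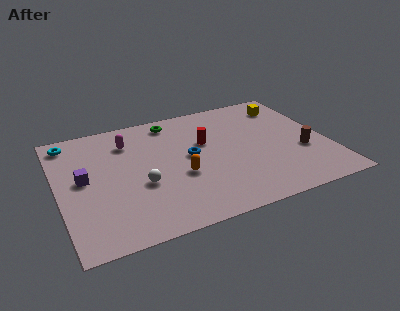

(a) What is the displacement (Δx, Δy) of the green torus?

(-2.7, 2.1)

The green torus was at about (8.9, 6.4) and moved to about (6.2, 8.5).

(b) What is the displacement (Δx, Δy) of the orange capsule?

(-1.1, 2.2)

The orange capsule was at about (7.2, 1.6) and moved to about (6.1, 3.8).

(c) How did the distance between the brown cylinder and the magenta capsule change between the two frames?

+2.3

Before: roughly 7.2 units apart; after: 9.5. That's 2.3 units further apart.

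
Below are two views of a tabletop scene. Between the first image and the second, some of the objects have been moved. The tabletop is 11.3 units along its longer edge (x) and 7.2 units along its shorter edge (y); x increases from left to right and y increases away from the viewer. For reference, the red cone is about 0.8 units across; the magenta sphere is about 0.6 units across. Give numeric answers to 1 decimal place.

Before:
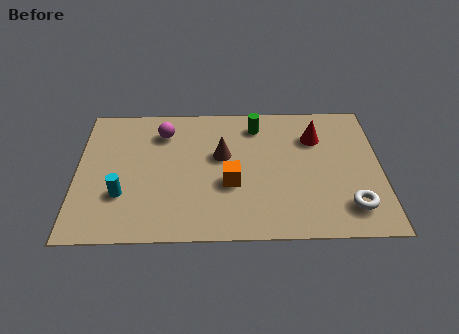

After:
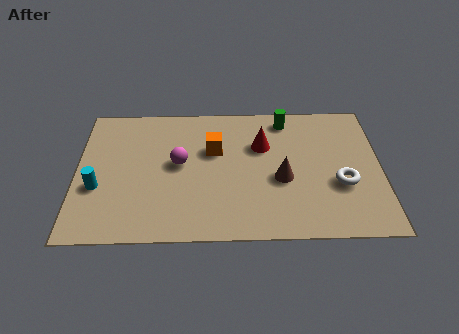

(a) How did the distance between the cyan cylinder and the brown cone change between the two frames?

+2.6

Before: roughly 4.2 units apart; after: 6.8. That's 2.6 units further apart.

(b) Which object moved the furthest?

the brown cone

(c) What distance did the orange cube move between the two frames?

1.9

The orange cube was near (5.7, 2.8) before and (5.1, 4.6) after, so it travelled √(0.6² + 1.8²) ≈ 1.9 units.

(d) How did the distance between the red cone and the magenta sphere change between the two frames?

-2.5

They were about 5.7 units apart before and 3.2 after — 2.5 units closer together.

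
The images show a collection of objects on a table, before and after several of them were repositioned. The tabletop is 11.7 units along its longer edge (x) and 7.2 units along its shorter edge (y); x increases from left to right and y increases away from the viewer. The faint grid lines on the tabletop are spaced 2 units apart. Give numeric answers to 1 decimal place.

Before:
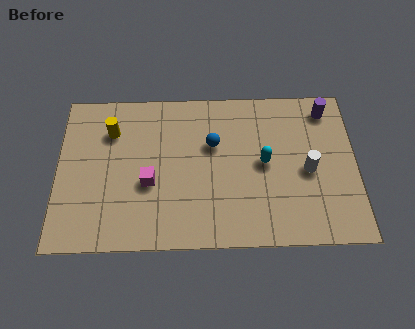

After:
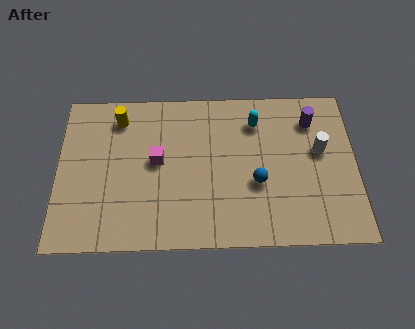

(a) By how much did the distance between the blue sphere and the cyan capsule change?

+0.6

They were about 2.2 units apart before and 2.8 after — 0.6 units further apart.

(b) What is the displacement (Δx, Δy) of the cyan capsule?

(-0.3, 1.9)

From the two frames, the cyan capsule sits at roughly (8.1, 3.7) before and (7.8, 5.6) after.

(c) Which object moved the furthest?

the blue sphere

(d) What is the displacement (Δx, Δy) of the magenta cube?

(0.3, 1.0)

The magenta cube started near (3.6, 2.9) and ended near (3.9, 3.9).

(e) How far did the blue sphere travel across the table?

2.5

The blue sphere moved from about (6.1, 4.6) to (7.8, 2.8), a distance of √(1.7² + 1.8²) ≈ 2.5.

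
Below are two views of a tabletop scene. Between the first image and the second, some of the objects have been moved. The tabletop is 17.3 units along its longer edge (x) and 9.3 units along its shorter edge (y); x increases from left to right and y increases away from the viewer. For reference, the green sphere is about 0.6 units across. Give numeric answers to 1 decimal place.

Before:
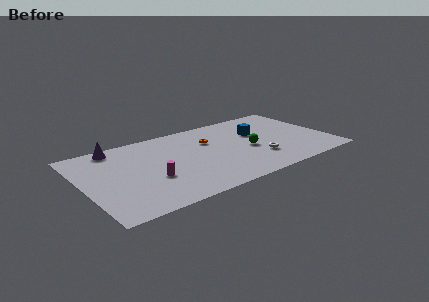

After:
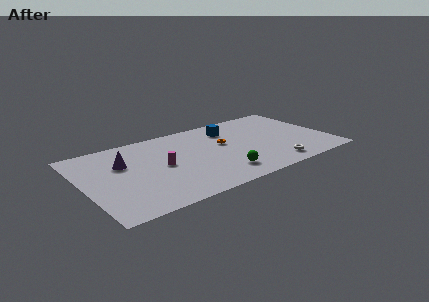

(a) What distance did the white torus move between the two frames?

1.6

The white torus was near (12.0, 2.7) before and (12.9, 1.4) after, so it travelled √(0.9² + 1.3²) ≈ 1.6 units.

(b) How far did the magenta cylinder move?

1.5

From (4.5, 3.4) to (5.4, 4.6), the magenta cylinder covered √(0.9² + 1.2²) ≈ 1.5 units.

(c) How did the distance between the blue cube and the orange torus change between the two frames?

-1.6

Before: roughly 3.4 units apart; after: 1.8. That's 1.6 units closer together.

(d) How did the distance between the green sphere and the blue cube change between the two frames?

+3.5

The distance was about 2.0 in the first image and 5.5 in the second, so they moved 3.5 units further apart.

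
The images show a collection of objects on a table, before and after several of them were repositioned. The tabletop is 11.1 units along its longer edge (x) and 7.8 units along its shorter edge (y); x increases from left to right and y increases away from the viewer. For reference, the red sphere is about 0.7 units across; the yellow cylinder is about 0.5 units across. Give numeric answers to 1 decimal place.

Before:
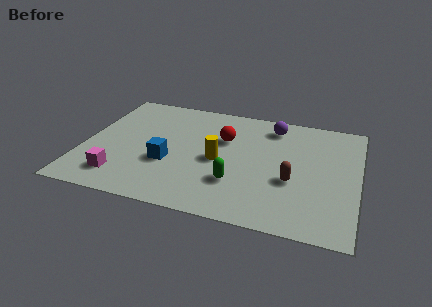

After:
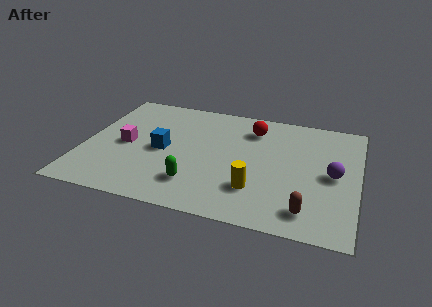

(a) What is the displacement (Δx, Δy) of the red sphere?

(1.1, 1.0)

The red sphere was at about (5.6, 5.1) and moved to about (6.7, 6.1).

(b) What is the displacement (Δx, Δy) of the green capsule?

(-1.6, -0.5)

The green capsule was at about (6.3, 2.3) and moved to about (4.7, 1.8).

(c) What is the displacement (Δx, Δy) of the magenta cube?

(0.0, 2.2)

From the two frames, the magenta cube sits at roughly (1.7, 1.5) before and (1.7, 3.7) after.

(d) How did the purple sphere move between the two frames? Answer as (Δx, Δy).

(2.6, -2.7)

The purple sphere started near (7.5, 6.5) and ended near (10.1, 3.8).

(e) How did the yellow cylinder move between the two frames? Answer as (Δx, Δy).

(1.6, -1.5)

The yellow cylinder started near (5.5, 3.6) and ended near (7.1, 2.1).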